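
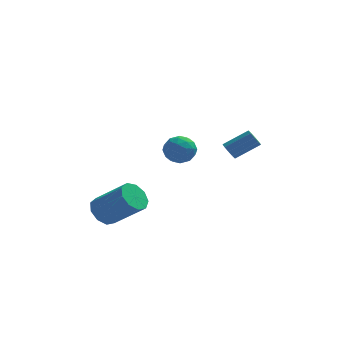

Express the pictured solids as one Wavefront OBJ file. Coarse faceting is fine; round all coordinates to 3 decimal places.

v -2.936 -2.355 -2.683
v -2.332 -1.981 -3.186
v -0.821 -2.61 -1.839
v -1.424 -2.985 -1.337
v -2.53 -1.592 -2.782
v -1.019 -2.221 -1.435
v -2.918 -1.56 -2.331
v -1.406 -2.189 -0.985
v -3.314 -1.9 -2.046
v -1.803 -2.529 -0.699
v -3.533 -2.453 -2.058
v -2.022 -3.083 -0.712
v -3.473 -2.961 -2.363
v -1.961 -3.59 -1.017
v -3.161 -3.185 -2.818
v -1.649 -3.814 -1.472
v -2.744 -3.021 -3.21
v -1.232 -3.65 -1.863
v -2.417 -2.546 -3.355
v -0.905 -3.175 -2.008
v 2.887 -2.63 1.501
v 3.163 -2.956 1.204
v 4.33 -2.675 1.982
v 4.053 -2.35 2.279
v 3.18 -2.663 1.073
v 4.347 -2.382 1.85
v 3.085 -2.358 1.105
v 4.252 -2.077 1.883
v 2.914 -2.157 1.289
v 4.081 -1.876 2.066
v 2.733 -2.137 1.554
v 3.9 -1.856 2.331
v 2.61 -2.305 1.798
v 3.777 -2.024 2.576
v 2.593 -2.598 1.93
v 3.76 -2.317 2.707
v 2.688 -2.903 1.897
v 3.855 -2.622 2.675
v 2.859 -3.104 1.714
v 4.026 -2.823 2.491
v 3.04 -3.124 1.449
v 4.207 -2.843 2.226
v -0.314 0.99 -0.16
v 0.233 1.597 -0.496
v 0.807 0.243 0.316
v 1.354 0.85 -0.02
v 0.845 1.05 0.674
v 0.152 1.512 0.379
v 0.888 0.328 -0.559
v 0.195 0.79 -0.854
v 0.976 1.188 -0.743
v 0.949 1.634 0.019
v 0.091 0.206 -0.199
v 0.064 0.652 0.563
v -0.139 1.359 -0.37
v 1.179 0.481 0.19
v 0.88 0.598 0.598
v 1.201 0.955 0.4
v -0.187 1.309 0.144
v 0.135 1.666 -0.053
v 0.494 1.344 0.635
v 0.905 0.174 -0.127
v 1.227 0.531 -0.324
v -0.161 0.885 -0.58
v 0.16 1.242 -0.778
v 0.546 0.496 -0.815
v 0.619 1.475 -0.712
v 1.278 1.036 -0.432
v 1.004 0.73 -0.749
v 0.597 1.001 -0.923
v 0.604 1.737 -0.265
v 1.263 1.298 0.016
v 0.963 1.416 0.423
v 0.556 1.687 0.25
v 1.04 1.497 -0.409
v -0.223 0.542 -0.196
v 0.436 0.103 0.085
v 0.484 0.153 -0.43
v 0.077 0.424 -0.603
v -0.238 0.804 0.252
v 0.421 0.365 0.532
v 0.443 0.839 0.743
v 0.036 1.11 0.569
v -0 0.343 0.229
f 2 1 5
f 2 5 3
f 3 5 6
f 3 6 4
f 5 1 7
f 5 7 6
f 6 7 8
f 6 8 4
f 7 1 9
f 7 9 8
f 8 9 10
f 8 10 4
f 9 1 11
f 9 11 10
f 10 11 12
f 10 12 4
f 11 1 13
f 11 13 12
f 12 13 14
f 12 14 4
f 13 1 15
f 13 15 14
f 14 15 16
f 14 16 4
f 15 1 17
f 15 17 16
f 16 17 18
f 16 18 4
f 17 1 19
f 17 19 18
f 18 19 20
f 18 20 4
f 19 1 2
f 19 2 20
f 20 2 3
f 20 3 4
f 22 21 25
f 22 25 23
f 23 25 26
f 23 26 24
f 25 21 27
f 25 27 26
f 26 27 28
f 26 28 24
f 27 21 29
f 27 29 28
f 28 29 30
f 28 30 24
f 29 21 31
f 29 31 30
f 30 31 32
f 30 32 24
f 31 21 33
f 31 33 32
f 32 33 34
f 32 34 24
f 33 21 35
f 33 35 34
f 34 35 36
f 34 36 24
f 35 21 37
f 35 37 36
f 36 37 38
f 36 38 24
f 37 21 39
f 37 39 38
f 38 39 40
f 38 40 24
f 39 21 41
f 39 41 40
f 40 41 42
f 40 42 24
f 41 21 22
f 41 22 42
f 42 22 23
f 42 23 24
f 43 80 59
f 80 54 83
f 59 83 48
f 80 83 59
f 43 59 55
f 59 48 60
f 55 60 44
f 59 60 55
f 43 55 64
f 55 44 65
f 64 65 50
f 55 65 64
f 43 64 76
f 64 50 79
f 76 79 53
f 64 79 76
f 43 76 80
f 76 53 84
f 80 84 54
f 76 84 80
f 44 60 71
f 60 48 74
f 71 74 52
f 60 74 71
f 48 83 61
f 83 54 82
f 61 82 47
f 83 82 61
f 54 84 81
f 84 53 77
f 81 77 45
f 84 77 81
f 53 79 78
f 79 50 66
f 78 66 49
f 79 66 78
f 50 65 70
f 65 44 67
f 70 67 51
f 65 67 70
f 46 72 58
f 72 52 73
f 58 73 47
f 72 73 58
f 46 58 56
f 58 47 57
f 56 57 45
f 58 57 56
f 46 56 63
f 56 45 62
f 63 62 49
f 56 62 63
f 46 63 68
f 63 49 69
f 68 69 51
f 63 69 68
f 46 68 72
f 68 51 75
f 72 75 52
f 68 75 72
f 47 73 61
f 73 52 74
f 61 74 48
f 73 74 61
f 45 57 81
f 57 47 82
f 81 82 54
f 57 82 81
f 49 62 78
f 62 45 77
f 78 77 53
f 62 77 78
f 51 69 70
f 69 49 66
f 70 66 50
f 69 66 70
f 52 75 71
f 75 51 67
f 71 67 44
f 75 67 71



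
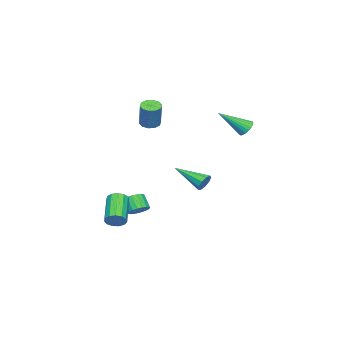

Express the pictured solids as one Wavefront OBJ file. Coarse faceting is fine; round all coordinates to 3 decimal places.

v 2.97 -3.246 -4.223
v 3.355 -3.424 -3.757
v 1.794 -4.112 -2.731
v 1.41 -3.934 -3.197
v 3.256 -3.091 -3.683
v 1.696 -3.779 -2.658
v 3.067 -2.807 -3.781
v 1.506 -3.495 -2.756
v 2.847 -2.663 -4.02
v 1.286 -3.35 -2.994
v 2.666 -2.704 -4.322
v 1.105 -3.391 -3.297
v 2.582 -2.917 -4.593
v 1.021 -3.604 -3.568
v 2.621 -3.234 -4.747
v 1.06 -3.922 -3.721
v 2.771 -3.556 -4.734
v 1.21 -4.243 -3.708
v 2.984 -3.779 -4.559
v 1.424 -4.467 -3.533
v 3.193 -3.833 -4.277
v 1.633 -4.521 -3.251
v 3.331 -3.701 -3.978
v 1.771 -4.388 -2.952
v 0.57 3.4 2.929
v 1.056 3.435 2.613
v 1.43 2.14 4.111
v 1.089 3.61 2.776
v 1.032 3.749 2.965
v 0.896 3.827 3.147
v 0.703 3.832 3.292
v 0.487 3.762 3.374
v 0.286 3.629 3.379
v 0.134 3.457 3.306
v 0.057 3.275 3.168
v 0.069 3.114 2.988
v 0.168 3.003 2.798
v 0.336 2.961 2.631
v 0.545 2.994 2.515
v 0.758 3.098 2.47
v 0.939 3.254 2.505
v 0.461 -3.11 -4.297
v 0.788 -2.723 -3.873
v 0.425 -3.262 -3.1
v 0.099 -3.65 -3.523
v 0.529 -2.587 -3.9
v 0.166 -3.126 -3.127
v 0.256 -2.555 -4.005
v -0.106 -3.094 -3.232
v 0.025 -2.633 -4.168
v -0.338 -3.172 -3.395
v -0.121 -2.805 -4.357
v -0.483 -3.344 -3.583
v -0.15 -3.038 -4.533
v -0.513 -3.577 -3.76
v -0.059 -3.285 -4.663
v -0.422 -3.824 -3.889
v 0.135 -3.498 -4.72
v -0.228 -4.037 -3.947
v 0.394 -3.634 -4.693
v 0.031 -4.173 -3.92
v 0.666 -3.666 -4.588
v 0.304 -4.205 -3.815
v 0.898 -3.588 -4.425
v 0.535 -4.127 -3.652
v 1.043 -3.416 -4.237
v 0.681 -3.955 -3.463
v 1.073 -3.183 -4.06
v 0.71 -3.722 -3.287
v 0.982 -2.936 -3.931
v 0.619 -3.475 -3.157
v 0.732 -2.261 2.593
v 1.26 -2.099 2.359
v 1.816 -1.756 3.852
v 1.288 -1.919 4.087
v 1.042 -1.799 2.371
v 1.599 -1.456 3.864
v 0.707 -1.675 2.468
v 1.263 -1.332 3.961
v 0.38 -1.775 2.613
v 0.937 -1.433 4.106
v 0.188 -2.061 2.75
v 0.745 -1.718 4.243
v 0.204 -2.424 2.828
v 0.76 -2.081 4.321
v 0.421 -2.724 2.816
v 0.978 -2.381 4.309
v 0.757 -2.848 2.719
v 1.313 -2.505 4.212
v 1.083 -2.747 2.574
v 1.64 -2.405 4.067
v 1.275 -2.462 2.437
v 1.832 -2.119 3.93
v 0.358 0.867 -1.568
v 0.733 0.665 -1.99
v 0.242 -1.007 -0.772
v 0.945 0.791 -1.662
v 0.883 0.953 -1.29
v 0.574 1.075 -1.048
v 0.165 1.099 -1.049
v -0.155 1.016 -1.293
v -0.234 0.862 -1.666
v -0.037 0.712 -1.992
v 0.345 0.634 -2.12
f 2 1 5
f 2 5 3
f 3 5 6
f 3 6 4
f 5 1 7
f 5 7 6
f 6 7 8
f 6 8 4
f 7 1 9
f 7 9 8
f 8 9 10
f 8 10 4
f 9 1 11
f 9 11 10
f 10 11 12
f 10 12 4
f 11 1 13
f 11 13 12
f 12 13 14
f 12 14 4
f 13 1 15
f 13 15 14
f 14 15 16
f 14 16 4
f 15 1 17
f 15 17 16
f 16 17 18
f 16 18 4
f 17 1 19
f 17 19 18
f 18 19 20
f 18 20 4
f 19 1 21
f 19 21 20
f 20 21 22
f 20 22 4
f 21 1 23
f 21 23 22
f 22 23 24
f 22 24 4
f 23 1 2
f 23 2 24
f 24 2 3
f 24 3 4
f 26 25 28
f 26 28 27
f 28 25 29
f 28 29 27
f 29 25 30
f 29 30 27
f 30 25 31
f 30 31 27
f 31 25 32
f 31 32 27
f 32 25 33
f 32 33 27
f 33 25 34
f 33 34 27
f 34 25 35
f 34 35 27
f 35 25 36
f 35 36 27
f 36 25 37
f 36 37 27
f 37 25 38
f 37 38 27
f 38 25 39
f 38 39 27
f 39 25 40
f 39 40 27
f 40 25 41
f 40 41 27
f 41 25 26
f 41 26 27
f 43 42 46
f 43 46 44
f 44 46 47
f 44 47 45
f 46 42 48
f 46 48 47
f 47 48 49
f 47 49 45
f 48 42 50
f 48 50 49
f 49 50 51
f 49 51 45
f 50 42 52
f 50 52 51
f 51 52 53
f 51 53 45
f 52 42 54
f 52 54 53
f 53 54 55
f 53 55 45
f 54 42 56
f 54 56 55
f 55 56 57
f 55 57 45
f 56 42 58
f 56 58 57
f 57 58 59
f 57 59 45
f 58 42 60
f 58 60 59
f 59 60 61
f 59 61 45
f 60 42 62
f 60 62 61
f 61 62 63
f 61 63 45
f 62 42 64
f 62 64 63
f 63 64 65
f 63 65 45
f 64 42 66
f 64 66 65
f 65 66 67
f 65 67 45
f 66 42 68
f 66 68 67
f 67 68 69
f 67 69 45
f 68 42 70
f 68 70 69
f 69 70 71
f 69 71 45
f 70 42 43
f 70 43 71
f 71 43 44
f 71 44 45
f 73 72 76
f 73 76 74
f 74 76 77
f 74 77 75
f 76 72 78
f 76 78 77
f 77 78 79
f 77 79 75
f 78 72 80
f 78 80 79
f 79 80 81
f 79 81 75
f 80 72 82
f 80 82 81
f 81 82 83
f 81 83 75
f 82 72 84
f 82 84 83
f 83 84 85
f 83 85 75
f 84 72 86
f 84 86 85
f 85 86 87
f 85 87 75
f 86 72 88
f 86 88 87
f 87 88 89
f 87 89 75
f 88 72 90
f 88 90 89
f 89 90 91
f 89 91 75
f 90 72 92
f 90 92 91
f 91 92 93
f 91 93 75
f 92 72 73
f 92 73 93
f 93 73 74
f 93 74 75
f 95 94 97
f 95 97 96
f 97 94 98
f 97 98 96
f 98 94 99
f 98 99 96
f 99 94 100
f 99 100 96
f 100 94 101
f 100 101 96
f 101 94 102
f 101 102 96
f 102 94 103
f 102 103 96
f 103 94 104
f 103 104 96
f 104 94 95
f 104 95 96



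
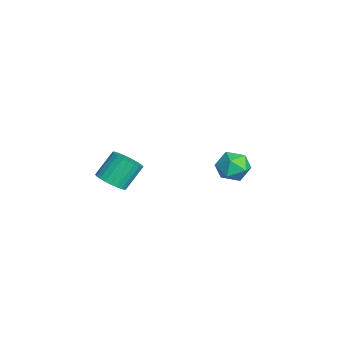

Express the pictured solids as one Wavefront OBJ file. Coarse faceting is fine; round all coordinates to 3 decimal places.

v 2.271 -3.84 2.679
v 2.756 -3.239 2.434
v 2.294 -2.4 3.575
v 1.809 -3 3.821
v 2.49 -3.172 2.277
v 2.028 -2.332 3.418
v 2.19 -3.206 2.181
v 1.729 -2.367 3.322
v 1.903 -3.337 2.161
v 1.442 -2.498 3.303
v 1.672 -3.544 2.22
v 1.211 -2.705 3.362
v 1.532 -3.797 2.349
v 1.071 -2.958 3.491
v 1.505 -4.056 2.528
v 1.043 -3.217 3.67
v 1.594 -4.282 2.73
v 1.132 -3.443 3.872
v 1.786 -4.44 2.925
v 1.324 -3.601 4.066
v 2.052 -4.508 3.082
v 1.59 -3.668 4.223
v 2.351 -4.473 3.178
v 1.89 -3.634 4.319
v 2.638 -4.342 3.197
v 2.177 -3.503 4.339
v 2.869 -4.135 3.138
v 2.408 -3.296 4.28
v 3.009 -3.882 3.009
v 2.548 -3.043 4.151
v 3.037 -3.623 2.83
v 2.575 -2.784 3.972
v 2.948 -3.397 2.628
v 2.486 -2.558 3.77
v -1.842 2.947 1.177
v -1.049 2.867 0.63
v -2.551 1.853 0.31
v -1.758 1.773 -0.237
v -1.745 1.466 0.68
v -1.307 2.142 1.216
v -2.293 2.578 -0.276
v -1.855 3.254 0.26
v -1.328 2.639 -0.268
v -0.989 1.952 0.322
v -2.611 2.768 0.618
v -2.272 2.081 1.208
f 2 1 5
f 2 5 3
f 3 5 6
f 3 6 4
f 5 1 7
f 5 7 6
f 6 7 8
f 6 8 4
f 7 1 9
f 7 9 8
f 8 9 10
f 8 10 4
f 9 1 11
f 9 11 10
f 10 11 12
f 10 12 4
f 11 1 13
f 11 13 12
f 12 13 14
f 12 14 4
f 13 1 15
f 13 15 14
f 14 15 16
f 14 16 4
f 15 1 17
f 15 17 16
f 16 17 18
f 16 18 4
f 17 1 19
f 17 19 18
f 18 19 20
f 18 20 4
f 19 1 21
f 19 21 20
f 20 21 22
f 20 22 4
f 21 1 23
f 21 23 22
f 22 23 24
f 22 24 4
f 23 1 25
f 23 25 24
f 24 25 26
f 24 26 4
f 25 1 27
f 25 27 26
f 26 27 28
f 26 28 4
f 27 1 29
f 27 29 28
f 28 29 30
f 28 30 4
f 29 1 31
f 29 31 30
f 30 31 32
f 30 32 4
f 31 1 33
f 31 33 32
f 32 33 34
f 32 34 4
f 33 1 2
f 33 2 34
f 34 2 3
f 34 3 4
f 35 46 40
f 35 40 36
f 35 36 42
f 35 42 45
f 35 45 46
f 36 40 44
f 40 46 39
f 46 45 37
f 45 42 41
f 42 36 43
f 38 44 39
f 38 39 37
f 38 37 41
f 38 41 43
f 38 43 44
f 39 44 40
f 37 39 46
f 41 37 45
f 43 41 42
f 44 43 36



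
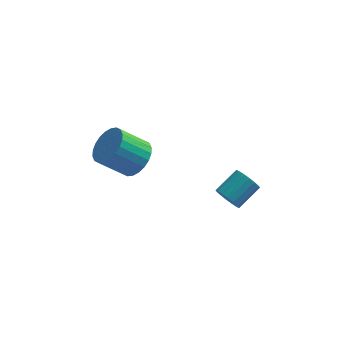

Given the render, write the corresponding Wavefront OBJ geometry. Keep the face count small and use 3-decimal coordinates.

v -3.266 -1.371 -2.35
v -2.805 -0.988 -1.79
v -3.834 -1.126 -0.85
v -4.294 -1.509 -1.41
v -2.96 -0.741 -1.923
v -3.988 -0.879 -0.983
v -3.161 -0.591 -2.121
v -4.19 -0.729 -1.181
v -3.378 -0.559 -2.354
v -4.407 -0.697 -1.414
v -3.578 -0.65 -2.586
v -4.607 -0.789 -1.646
v -3.731 -0.852 -2.782
v -4.759 -0.99 -1.842
v -3.812 -1.132 -2.913
v -4.841 -1.27 -1.973
v -3.811 -1.449 -2.958
v -4.839 -1.587 -2.018
v -3.726 -1.754 -2.91
v -4.755 -1.892 -1.97
v -3.572 -2.001 -2.777
v -4.6 -2.139 -1.837
v -3.37 -2.151 -2.579
v -4.399 -2.289 -1.639
v -3.153 -2.183 -2.346
v -4.182 -2.321 -1.406
v -2.953 -2.091 -2.114
v -3.982 -2.23 -1.174
v -2.801 -1.89 -1.918
v -3.829 -2.028 -0.978
v -2.719 -1.61 -1.787
v -3.748 -1.748 -0.847
v -2.721 -1.293 -1.742
v -3.749 -1.431 -0.802
v 0.032 -2.751 -3.31
v 0.449 -2.945 -3.646
v 1.185 -2.263 -3.127
v 0.768 -2.069 -2.79
v 0.358 -2.747 -3.777
v 1.094 -2.065 -3.258
v 0.203 -2.551 -3.815
v 0.939 -1.868 -3.296
v 0.013 -2.394 -3.753
v 0.75 -1.711 -3.234
v -0.172 -2.307 -3.603
v 0.564 -1.625 -3.084
v -0.317 -2.309 -3.395
v 0.419 -1.627 -2.876
v -0.393 -2.398 -3.17
v 0.343 -1.716 -2.651
v -0.385 -2.557 -2.973
v 0.351 -1.875 -2.454
v -0.294 -2.755 -2.842
v 0.442 -2.073 -2.323
v -0.139 -2.952 -2.804
v 0.597 -2.269 -2.285
v 0.05 -3.109 -2.866
v 0.787 -2.426 -2.347
v 0.236 -3.195 -3.016
v 0.972 -2.513 -2.497
v 0.381 -3.193 -3.224
v 1.117 -2.511 -2.705
v 0.457 -3.104 -3.449
v 1.193 -2.422 -2.93
f 2 1 5
f 2 5 3
f 3 5 6
f 3 6 4
f 5 1 7
f 5 7 6
f 6 7 8
f 6 8 4
f 7 1 9
f 7 9 8
f 8 9 10
f 8 10 4
f 9 1 11
f 9 11 10
f 10 11 12
f 10 12 4
f 11 1 13
f 11 13 12
f 12 13 14
f 12 14 4
f 13 1 15
f 13 15 14
f 14 15 16
f 14 16 4
f 15 1 17
f 15 17 16
f 16 17 18
f 16 18 4
f 17 1 19
f 17 19 18
f 18 19 20
f 18 20 4
f 19 1 21
f 19 21 20
f 20 21 22
f 20 22 4
f 21 1 23
f 21 23 22
f 22 23 24
f 22 24 4
f 23 1 25
f 23 25 24
f 24 25 26
f 24 26 4
f 25 1 27
f 25 27 26
f 26 27 28
f 26 28 4
f 27 1 29
f 27 29 28
f 28 29 30
f 28 30 4
f 29 1 31
f 29 31 30
f 30 31 32
f 30 32 4
f 31 1 33
f 31 33 32
f 32 33 34
f 32 34 4
f 33 1 2
f 33 2 34
f 34 2 3
f 34 3 4
f 36 35 39
f 36 39 37
f 37 39 40
f 37 40 38
f 39 35 41
f 39 41 40
f 40 41 42
f 40 42 38
f 41 35 43
f 41 43 42
f 42 43 44
f 42 44 38
f 43 35 45
f 43 45 44
f 44 45 46
f 44 46 38
f 45 35 47
f 45 47 46
f 46 47 48
f 46 48 38
f 47 35 49
f 47 49 48
f 48 49 50
f 48 50 38
f 49 35 51
f 49 51 50
f 50 51 52
f 50 52 38
f 51 35 53
f 51 53 52
f 52 53 54
f 52 54 38
f 53 35 55
f 53 55 54
f 54 55 56
f 54 56 38
f 55 35 57
f 55 57 56
f 56 57 58
f 56 58 38
f 57 35 59
f 57 59 58
f 58 59 60
f 58 60 38
f 59 35 61
f 59 61 60
f 60 61 62
f 60 62 38
f 61 35 63
f 61 63 62
f 62 63 64
f 62 64 38
f 63 35 36
f 63 36 64
f 64 36 37
f 64 37 38



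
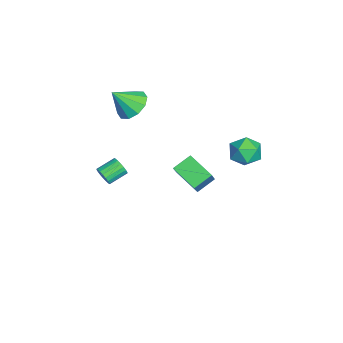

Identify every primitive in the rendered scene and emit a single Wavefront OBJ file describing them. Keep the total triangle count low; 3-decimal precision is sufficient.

v 1.6 -0.214 1.41
v 2.506 -0.373 2.518
v 1.057 0.654 1.978
v 1.963 0.494 3.086
v 2.617 0.866 0.734
v 3.523 0.706 1.842
v 2.074 1.733 1.302
v 2.98 1.574 2.41
v -0.236 4.074 2.251
v 0.503 4.108 1.595
v -0.043 2.492 2.385
v 0.696 2.526 1.729
v 0.812 2.925 2.626
v 0.693 3.903 2.543
v -0.233 2.697 1.437
v -0.352 3.675 1.354
v 0.504 3.258 1.092
v 1.15 3.399 1.826
v -0.69 3.201 2.154
v -0.044 3.342 2.888
v -3.513 -2.65 2.601
v -2.906 -3.232 1.972
v -3.227 -3.71 3.859
v -2.529 -2.789 2.261
v -2.528 -2.293 2.679
v -2.903 -1.933 3.067
v -3.511 -1.847 3.278
v -4.119 -2.067 3.23
v -4.496 -2.51 2.942
v -4.497 -3.006 2.523
v -4.122 -3.366 2.135
v -3.514 -3.452 1.924
v -3.218 -4.282 -3.214
v -2.852 -4.269 -2.726
v -3.456 -3.324 -2.299
v -3.822 -3.338 -2.786
v -2.724 -4.107 -2.902
v -3.328 -3.162 -2.475
v -2.693 -3.98 -3.14
v -3.298 -3.035 -2.713
v -2.767 -3.913 -3.392
v -3.371 -2.968 -2.965
v -2.929 -3.919 -3.61
v -3.534 -2.974 -3.182
v -3.149 -3.997 -3.748
v -3.754 -3.052 -3.321
v -3.383 -4.131 -3.781
v -3.987 -3.187 -3.354
v -3.584 -4.296 -3.701
v -4.188 -3.351 -3.274
v -3.712 -4.458 -3.525
v -4.316 -3.513 -3.098
v -3.742 -4.585 -3.287
v -4.347 -3.64 -2.86
v -3.669 -4.652 -3.035
v -4.273 -3.707 -2.608
v -3.506 -4.646 -2.818
v -4.111 -3.701 -2.39
v -3.286 -4.568 -2.679
v -3.891 -3.623 -2.252
v -3.053 -4.433 -2.646
v -3.657 -3.489 -2.219
f 2 4 1
f 5 2 1
f 1 4 3
f 3 5 1
f 2 8 4
f 6 2 5
f 6 8 2
f 4 8 3
f 7 5 3
f 3 8 7
f 7 6 5
f 8 6 7
f 9 20 14
f 9 14 10
f 9 10 16
f 9 16 19
f 9 19 20
f 10 14 18
f 14 20 13
f 20 19 11
f 19 16 15
f 16 10 17
f 12 18 13
f 12 13 11
f 12 11 15
f 12 15 17
f 12 17 18
f 13 18 14
f 11 13 20
f 15 11 19
f 17 15 16
f 18 17 10
f 22 21 24
f 22 24 23
f 24 21 25
f 24 25 23
f 25 21 26
f 25 26 23
f 26 21 27
f 26 27 23
f 27 21 28
f 27 28 23
f 28 21 29
f 28 29 23
f 29 21 30
f 29 30 23
f 30 21 31
f 30 31 23
f 31 21 32
f 31 32 23
f 32 21 22
f 32 22 23
f 34 33 37
f 34 37 35
f 35 37 38
f 35 38 36
f 37 33 39
f 37 39 38
f 38 39 40
f 38 40 36
f 39 33 41
f 39 41 40
f 40 41 42
f 40 42 36
f 41 33 43
f 41 43 42
f 42 43 44
f 42 44 36
f 43 33 45
f 43 45 44
f 44 45 46
f 44 46 36
f 45 33 47
f 45 47 46
f 46 47 48
f 46 48 36
f 47 33 49
f 47 49 48
f 48 49 50
f 48 50 36
f 49 33 51
f 49 51 50
f 50 51 52
f 50 52 36
f 51 33 53
f 51 53 52
f 52 53 54
f 52 54 36
f 53 33 55
f 53 55 54
f 54 55 56
f 54 56 36
f 55 33 57
f 55 57 56
f 56 57 58
f 56 58 36
f 57 33 59
f 57 59 58
f 58 59 60
f 58 60 36
f 59 33 61
f 59 61 60
f 60 61 62
f 60 62 36
f 61 33 34
f 61 34 62
f 62 34 35
f 62 35 36



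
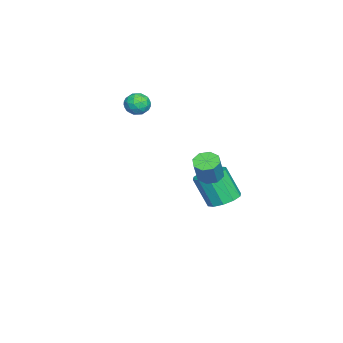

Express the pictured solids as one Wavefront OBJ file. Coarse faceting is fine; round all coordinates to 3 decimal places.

v -2.966 1.748 -2.649
v -2.141 1.882 -2.495
v -2.309 1.126 -0.937
v -3.134 0.992 -1.091
v -2.408 2.299 -2.322
v -2.576 1.544 -0.763
v -2.889 2.506 -2.273
v -3.057 1.75 -0.715
v -3.399 2.423 -2.368
v -3.567 1.668 -0.81
v -3.743 2.083 -2.571
v -3.911 1.327 -1.012
v -3.791 1.614 -2.803
v -3.959 0.858 -1.245
v -3.524 1.196 -2.977
v -3.692 0.441 -1.418
v -3.043 0.99 -3.025
v -3.211 0.234 -1.467
v -2.533 1.072 -2.93
v -2.701 0.317 -1.372
v -2.189 1.413 -2.728
v -2.357 0.657 -1.169
v 2.193 2.242 1.819
v 2.541 1.784 1.616
v 3.136 1.74 2.738
v 2.787 2.198 2.941
v 2.73 2.203 1.533
v 3.324 2.159 2.654
v 2.604 2.645 1.617
v 3.198 2.601 2.739
v 2.237 2.851 1.82
v 2.832 2.806 2.941
v 1.844 2.7 2.022
v 2.439 2.656 3.144
v 1.656 2.281 2.106
v 2.25 2.237 3.227
v 1.782 1.839 2.021
v 2.376 1.795 3.143
v 2.148 1.634 1.819
v 2.743 1.589 2.94
v -2.196 -1.995 3.535
v -1.838 -1.441 3.598
v -1.402 -2.559 3.982
v -1.044 -2.005 4.045
v -1.589 -2.091 4.413
v -2.079 -1.742 4.136
v -1.161 -2.258 3.444
v -1.651 -1.909 3.167
v -1.198 -1.603 3.542
v -1.463 -1.5 4.14
v -1.777 -2.5 3.44
v -2.042 -2.397 4.038
v -2.087 -1.669 3.527
v -1.153 -2.331 4.053
v -1.473 -2.382 4.269
v -1.263 -2.056 4.306
v -2.228 -1.846 3.843
v -2.018 -1.52 3.88
v -1.871 -1.902 4.359
v -1.222 -2.48 3.7
v -1.012 -2.154 3.737
v -1.977 -1.944 3.274
v -1.767 -1.618 3.311
v -1.369 -2.098 3.221
v -1.5 -1.438 3.531
v -1.034 -1.77 3.794
v -1.102 -1.918 3.441
v -1.391 -1.713 3.278
v -1.656 -1.378 3.883
v -1.189 -1.709 4.146
v -1.509 -1.76 4.362
v -1.797 -1.555 4.199
v -1.28 -1.473 3.85
v -2.051 -2.291 3.434
v -1.584 -2.622 3.697
v -1.443 -2.445 3.381
v -1.731 -2.24 3.218
v -2.206 -2.23 3.786
v -1.74 -2.562 4.049
v -1.849 -2.287 4.302
v -2.138 -2.082 4.139
v -1.96 -2.527 3.73
f 2 1 5
f 2 5 3
f 3 5 6
f 3 6 4
f 5 1 7
f 5 7 6
f 6 7 8
f 6 8 4
f 7 1 9
f 7 9 8
f 8 9 10
f 8 10 4
f 9 1 11
f 9 11 10
f 10 11 12
f 10 12 4
f 11 1 13
f 11 13 12
f 12 13 14
f 12 14 4
f 13 1 15
f 13 15 14
f 14 15 16
f 14 16 4
f 15 1 17
f 15 17 16
f 16 17 18
f 16 18 4
f 17 1 19
f 17 19 18
f 18 19 20
f 18 20 4
f 19 1 21
f 19 21 20
f 20 21 22
f 20 22 4
f 21 1 2
f 21 2 22
f 22 2 3
f 22 3 4
f 24 23 27
f 24 27 25
f 25 27 28
f 25 28 26
f 27 23 29
f 27 29 28
f 28 29 30
f 28 30 26
f 29 23 31
f 29 31 30
f 30 31 32
f 30 32 26
f 31 23 33
f 31 33 32
f 32 33 34
f 32 34 26
f 33 23 35
f 33 35 34
f 34 35 36
f 34 36 26
f 35 23 37
f 35 37 36
f 36 37 38
f 36 38 26
f 37 23 39
f 37 39 38
f 38 39 40
f 38 40 26
f 39 23 24
f 39 24 40
f 40 24 25
f 40 25 26
f 41 78 57
f 78 52 81
f 57 81 46
f 78 81 57
f 41 57 53
f 57 46 58
f 53 58 42
f 57 58 53
f 41 53 62
f 53 42 63
f 62 63 48
f 53 63 62
f 41 62 74
f 62 48 77
f 74 77 51
f 62 77 74
f 41 74 78
f 74 51 82
f 78 82 52
f 74 82 78
f 42 58 69
f 58 46 72
f 69 72 50
f 58 72 69
f 46 81 59
f 81 52 80
f 59 80 45
f 81 80 59
f 52 82 79
f 82 51 75
f 79 75 43
f 82 75 79
f 51 77 76
f 77 48 64
f 76 64 47
f 77 64 76
f 48 63 68
f 63 42 65
f 68 65 49
f 63 65 68
f 44 70 56
f 70 50 71
f 56 71 45
f 70 71 56
f 44 56 54
f 56 45 55
f 54 55 43
f 56 55 54
f 44 54 61
f 54 43 60
f 61 60 47
f 54 60 61
f 44 61 66
f 61 47 67
f 66 67 49
f 61 67 66
f 44 66 70
f 66 49 73
f 70 73 50
f 66 73 70
f 45 71 59
f 71 50 72
f 59 72 46
f 71 72 59
f 43 55 79
f 55 45 80
f 79 80 52
f 55 80 79
f 47 60 76
f 60 43 75
f 76 75 51
f 60 75 76
f 49 67 68
f 67 47 64
f 68 64 48
f 67 64 68
f 50 73 69
f 73 49 65
f 69 65 42
f 73 65 69



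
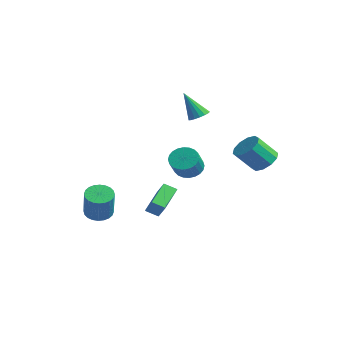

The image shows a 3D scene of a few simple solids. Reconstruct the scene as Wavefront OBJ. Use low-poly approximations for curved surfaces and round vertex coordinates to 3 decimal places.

v -4.372 -2.043 -4.564
v -3.63 -2.118 -4.993
v -2.646 -2.611 -3.205
v -3.388 -2.537 -2.776
v -3.624 -1.794 -4.907
v -2.64 -2.287 -3.119
v -3.732 -1.507 -4.769
v -2.747 -2 -2.981
v -3.937 -1.303 -4.6
v -2.952 -1.796 -2.811
v -4.208 -1.211 -4.425
v -3.224 -1.704 -2.637
v -4.504 -1.246 -4.271
v -3.52 -1.739 -2.483
v -4.781 -1.402 -4.162
v -3.796 -1.895 -2.374
v -4.995 -1.656 -4.115
v -4.01 -2.149 -2.326
v -5.114 -1.969 -4.135
v -4.13 -2.462 -2.347
v -5.12 -2.293 -4.221
v -4.136 -2.786 -2.433
v -5.013 -2.58 -4.359
v -4.028 -3.073 -2.571
v -4.808 -2.784 -4.529
v -3.823 -3.277 -2.74
v -4.536 -2.876 -4.703
v -3.552 -3.369 -2.915
v -4.24 -2.841 -4.857
v -3.256 -3.334 -3.069
v -3.964 -2.685 -4.966
v -2.979 -3.178 -3.178
v -3.75 -2.431 -5.014
v -2.765 -2.924 -3.225
v -2.365 3.452 2.511
v -1.771 3.143 2.631
v -3.035 2.828 4.209
v -1.731 3.44 2.756
v -1.835 3.74 2.826
v -2.061 3.975 2.823
v -2.357 4.089 2.748
v -2.654 4.058 2.619
v -2.885 3.888 2.465
v -2.997 3.618 2.322
v -2.964 3.31 2.222
v -2.794 3.035 2.188
v -2.525 2.855 2.228
v -2.22 2.812 2.333
v -1.948 2.916 2.478
v -1.421 2.174 -0.961
v -0.886 1.85 -1.595
v -0.164 1.042 -0.572
v -0.699 1.366 0.061
v -0.711 2.132 -1.496
v 0.012 1.325 -0.473
v -0.643 2.421 -1.315
v 0.079 1.613 -0.293
v -0.694 2.673 -1.081
v 0.028 1.865 -0.058
v -0.855 2.848 -0.829
v -0.133 2.04 0.194
v -1.103 2.921 -0.596
v -0.381 2.113 0.426
v -1.399 2.88 -0.42
v -0.677 2.072 0.603
v -1.698 2.731 -0.325
v -0.976 1.923 0.697
v -1.956 2.498 -0.328
v -1.234 1.69 0.695
v -2.132 2.215 -0.427
v -1.409 1.408 0.596
v -2.199 1.927 -0.607
v -1.477 1.119 0.415
v -2.148 1.675 -0.842
v -1.426 0.867 0.181
v -1.987 1.5 -1.094
v -1.265 0.692 -0.071
v -1.739 1.427 -1.326
v -1.017 0.619 -0.304
v -1.443 1.468 -1.503
v -0.721 0.66 -0.48
v -1.144 1.617 -1.597
v -0.422 0.809 -0.575
v 0.353 -1.361 -2.439
v -0.511 -0.052 -1.557
v -0.491 -1.29 -3.372
v -1.355 0.02 -2.49
v 0.835 -0.78 -2.83
v -0.029 0.53 -1.948
v -0.009 -0.708 -3.763
v -0.873 0.601 -2.881
v 3.304 4.098 0.55
v 4.104 4.324 0.945
v 3.796 3.247 2.184
v 2.996 3.022 1.79
v 3.703 4.672 1.148
v 3.396 3.596 2.387
v 3.15 4.802 1.123
v 2.843 3.725 2.362
v 2.655 4.662 0.879
v 2.348 3.586 2.119
v 2.409 4.307 0.51
v 2.101 3.231 1.749
v 2.504 3.873 0.156
v 2.196 2.796 1.395
v 2.904 3.524 -0.047
v 2.597 2.448 1.192
v 3.457 3.395 -0.022
v 3.15 2.318 1.217
v 3.952 3.534 0.221
v 3.645 2.458 1.461
v 4.199 3.889 0.591
v 3.891 2.813 1.83
f 2 1 5
f 2 5 3
f 3 5 6
f 3 6 4
f 5 1 7
f 5 7 6
f 6 7 8
f 6 8 4
f 7 1 9
f 7 9 8
f 8 9 10
f 8 10 4
f 9 1 11
f 9 11 10
f 10 11 12
f 10 12 4
f 11 1 13
f 11 13 12
f 12 13 14
f 12 14 4
f 13 1 15
f 13 15 14
f 14 15 16
f 14 16 4
f 15 1 17
f 15 17 16
f 16 17 18
f 16 18 4
f 17 1 19
f 17 19 18
f 18 19 20
f 18 20 4
f 19 1 21
f 19 21 20
f 20 21 22
f 20 22 4
f 21 1 23
f 21 23 22
f 22 23 24
f 22 24 4
f 23 1 25
f 23 25 24
f 24 25 26
f 24 26 4
f 25 1 27
f 25 27 26
f 26 27 28
f 26 28 4
f 27 1 29
f 27 29 28
f 28 29 30
f 28 30 4
f 29 1 31
f 29 31 30
f 30 31 32
f 30 32 4
f 31 1 33
f 31 33 32
f 32 33 34
f 32 34 4
f 33 1 2
f 33 2 34
f 34 2 3
f 34 3 4
f 36 35 38
f 36 38 37
f 38 35 39
f 38 39 37
f 39 35 40
f 39 40 37
f 40 35 41
f 40 41 37
f 41 35 42
f 41 42 37
f 42 35 43
f 42 43 37
f 43 35 44
f 43 44 37
f 44 35 45
f 44 45 37
f 45 35 46
f 45 46 37
f 46 35 47
f 46 47 37
f 47 35 48
f 47 48 37
f 48 35 49
f 48 49 37
f 49 35 36
f 49 36 37
f 51 50 54
f 51 54 52
f 52 54 55
f 52 55 53
f 54 50 56
f 54 56 55
f 55 56 57
f 55 57 53
f 56 50 58
f 56 58 57
f 57 58 59
f 57 59 53
f 58 50 60
f 58 60 59
f 59 60 61
f 59 61 53
f 60 50 62
f 60 62 61
f 61 62 63
f 61 63 53
f 62 50 64
f 62 64 63
f 63 64 65
f 63 65 53
f 64 50 66
f 64 66 65
f 65 66 67
f 65 67 53
f 66 50 68
f 66 68 67
f 67 68 69
f 67 69 53
f 68 50 70
f 68 70 69
f 69 70 71
f 69 71 53
f 70 50 72
f 70 72 71
f 71 72 73
f 71 73 53
f 72 50 74
f 72 74 73
f 73 74 75
f 73 75 53
f 74 50 76
f 74 76 75
f 75 76 77
f 75 77 53
f 76 50 78
f 76 78 77
f 77 78 79
f 77 79 53
f 78 50 80
f 78 80 79
f 79 80 81
f 79 81 53
f 80 50 82
f 80 82 81
f 81 82 83
f 81 83 53
f 82 50 51
f 82 51 83
f 83 51 52
f 83 52 53
f 85 87 84
f 88 85 84
f 84 87 86
f 86 88 84
f 85 91 87
f 89 85 88
f 89 91 85
f 87 91 86
f 90 88 86
f 86 91 90
f 90 89 88
f 91 89 90
f 93 92 96
f 93 96 94
f 94 96 97
f 94 97 95
f 96 92 98
f 96 98 97
f 97 98 99
f 97 99 95
f 98 92 100
f 98 100 99
f 99 100 101
f 99 101 95
f 100 92 102
f 100 102 101
f 101 102 103
f 101 103 95
f 102 92 104
f 102 104 103
f 103 104 105
f 103 105 95
f 104 92 106
f 104 106 105
f 105 106 107
f 105 107 95
f 106 92 108
f 106 108 107
f 107 108 109
f 107 109 95
f 108 92 110
f 108 110 109
f 109 110 111
f 109 111 95
f 110 92 112
f 110 112 111
f 111 112 113
f 111 113 95
f 112 92 93
f 112 93 113
f 113 93 94
f 113 94 95



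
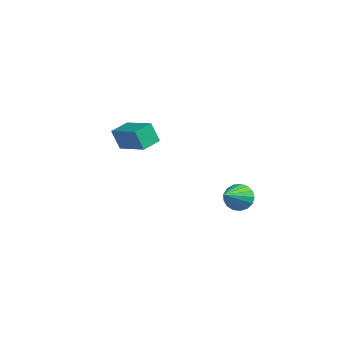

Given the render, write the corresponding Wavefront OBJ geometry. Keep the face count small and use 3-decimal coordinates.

v 3.515 -1.364 0.029
v 3.809 -1.686 -0.397
v 3.745 -2.796 1.271
v 4.021 -1.537 -0.264
v 4.118 -1.347 -0.064
v 4.076 -1.162 0.158
v 3.906 -1.023 0.35
v 3.646 -0.962 0.468
v 3.356 -0.993 0.486
v 3.103 -1.109 0.4
v 2.944 -1.283 0.228
v 2.916 -1.476 0.01
v 3.025 -1.643 -0.203
v 3.246 -1.746 -0.363
v 3.529 -1.762 -0.433
v -1.781 -1.656 0.665
v -2.205 -1.63 1.481
v -1.637 -0.819 0.713
v -2.061 -0.794 1.529
v -0.439 -1.926 1.371
v -0.863 -1.901 2.187
v -0.295 -1.09 1.419
v -0.719 -1.064 2.235
f 2 1 4
f 2 4 3
f 4 1 5
f 4 5 3
f 5 1 6
f 5 6 3
f 6 1 7
f 6 7 3
f 7 1 8
f 7 8 3
f 8 1 9
f 8 9 3
f 9 1 10
f 9 10 3
f 10 1 11
f 10 11 3
f 11 1 12
f 11 12 3
f 12 1 13
f 12 13 3
f 13 1 14
f 13 14 3
f 14 1 15
f 14 15 3
f 15 1 2
f 15 2 3
f 17 19 16
f 20 17 16
f 16 19 18
f 18 20 16
f 17 23 19
f 21 17 20
f 21 23 17
f 19 23 18
f 22 20 18
f 18 23 22
f 22 21 20
f 23 21 22



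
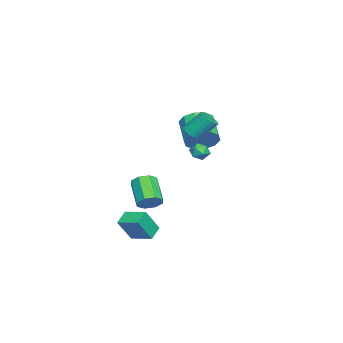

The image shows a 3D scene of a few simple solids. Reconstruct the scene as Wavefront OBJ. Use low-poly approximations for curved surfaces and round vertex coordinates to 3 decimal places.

v 1.932 -2.528 -1.902
v 2.47 -2.672 -1.4
v 1.286 -3.317 -0.316
v 0.748 -3.172 -0.818
v 2.244 -2.148 -1.336
v 1.061 -2.793 -0.251
v 1.835 -1.847 -1.603
v 0.652 -2.491 -0.518
v 1.483 -1.944 -2.045
v 0.299 -2.589 -0.961
v 1.394 -2.383 -2.404
v 0.21 -3.028 -1.32
v 1.619 -2.907 -2.469
v 0.436 -3.552 -1.384
v 2.028 -3.209 -2.202
v 0.845 -3.853 -1.117
v 2.381 -3.111 -1.759
v 1.197 -3.756 -0.675
v 2.5 -2.992 -3.512
v 3.133 -3.55 -2.164
v 2.947 -1.764 -3.214
v 3.579 -2.322 -1.866
v 3.321 -3.178 -3.974
v 3.953 -3.736 -2.626
v 3.767 -1.95 -3.676
v 4.4 -2.508 -2.328
v -1.479 -0.516 0.163
v -1.201 -0.986 0.478
v -2.179 -0.434 0.902
v -1.901 -0.904 1.217
v -1.61 -0.347 1.161
v -1.178 -0.397 0.704
v -2.202 -1.023 0.676
v -1.77 -1.073 0.219
v -1.648 -1.299 0.796
v -1.282 -0.881 1.095
v -2.098 -0.539 0.285
v -1.732 -0.121 0.584
v -2.515 -0.778 1.209
v -1.877 -1.349 1.744
v -3.227 -1.973 2.687
v -3.865 -1.402 2.151
v -1.931 -0.798 2.032
v -3.28 -1.421 2.975
v -2.208 -0.239 2.005
v -3.557 -0.863 2.948
v -2.602 0.114 1.674
v -3.951 -0.51 2.617
v -2.963 0.126 1.165
v -4.313 -0.498 2.108
v -3.153 -0.207 0.673
v -4.503 -0.831 1.616
v -3.1 -0.759 0.385
v -4.449 -1.382 1.328
v -2.823 -1.317 0.412
v -4.172 -1.941 1.355
v -2.429 -1.67 0.743
v -3.778 -2.294 1.686
v -2.067 -1.682 1.252
v -3.417 -2.306 2.195
v 0.017 -0.778 2.631
v 0.569 -0.894 2.862
v 0.315 0.041 3.941
v -0.237 0.158 3.709
v 0.618 -0.713 2.716
v 0.363 0.223 3.795
v 0.575 -0.541 2.557
v 0.32 0.394 3.635
v 0.447 -0.405 2.409
v 0.192 0.53 3.488
v 0.253 -0.326 2.295
v -0.001 0.609 3.374
v 0.024 -0.316 2.232
v -0.231 0.619 3.311
v -0.206 -0.376 2.23
v -0.461 0.559 3.308
v -0.403 -0.497 2.289
v -0.657 0.438 3.367
v -0.535 -0.661 2.399
v -0.789 0.274 3.478
v -0.583 -0.843 2.545
v -0.838 0.093 3.624
v -0.54 -1.014 2.705
v -0.795 -0.079 3.783
v -0.412 -1.15 2.852
v -0.667 -0.215 3.931
v -0.219 -1.229 2.966
v -0.473 -0.294 4.045
v 0.011 -1.239 3.029
v -0.244 -0.304 4.108
v 0.241 -1.179 3.032
v -0.014 -0.244 4.11
v 0.437 -1.058 2.973
v 0.183 -0.123 4.051
f 2 1 5
f 2 5 3
f 3 5 6
f 3 6 4
f 5 1 7
f 5 7 6
f 6 7 8
f 6 8 4
f 7 1 9
f 7 9 8
f 8 9 10
f 8 10 4
f 9 1 11
f 9 11 10
f 10 11 12
f 10 12 4
f 11 1 13
f 11 13 12
f 12 13 14
f 12 14 4
f 13 1 15
f 13 15 14
f 14 15 16
f 14 16 4
f 15 1 17
f 15 17 16
f 16 17 18
f 16 18 4
f 17 1 2
f 17 2 18
f 18 2 3
f 18 3 4
f 20 22 19
f 23 20 19
f 19 22 21
f 21 23 19
f 20 26 22
f 24 20 23
f 24 26 20
f 22 26 21
f 25 23 21
f 21 26 25
f 25 24 23
f 26 24 25
f 27 38 32
f 27 32 28
f 27 28 34
f 27 34 37
f 27 37 38
f 28 32 36
f 32 38 31
f 38 37 29
f 37 34 33
f 34 28 35
f 30 36 31
f 30 31 29
f 30 29 33
f 30 33 35
f 30 35 36
f 31 36 32
f 29 31 38
f 33 29 37
f 35 33 34
f 36 35 28
f 40 39 43
f 40 43 41
f 41 43 44
f 41 44 42
f 43 39 45
f 43 45 44
f 44 45 46
f 44 46 42
f 45 39 47
f 45 47 46
f 46 47 48
f 46 48 42
f 47 39 49
f 47 49 48
f 48 49 50
f 48 50 42
f 49 39 51
f 49 51 50
f 50 51 52
f 50 52 42
f 51 39 53
f 51 53 52
f 52 53 54
f 52 54 42
f 53 39 55
f 53 55 54
f 54 55 56
f 54 56 42
f 55 39 57
f 55 57 56
f 56 57 58
f 56 58 42
f 57 39 59
f 57 59 58
f 58 59 60
f 58 60 42
f 59 39 40
f 59 40 60
f 60 40 41
f 60 41 42
f 62 61 65
f 62 65 63
f 63 65 66
f 63 66 64
f 65 61 67
f 65 67 66
f 66 67 68
f 66 68 64
f 67 61 69
f 67 69 68
f 68 69 70
f 68 70 64
f 69 61 71
f 69 71 70
f 70 71 72
f 70 72 64
f 71 61 73
f 71 73 72
f 72 73 74
f 72 74 64
f 73 61 75
f 73 75 74
f 74 75 76
f 74 76 64
f 75 61 77
f 75 77 76
f 76 77 78
f 76 78 64
f 77 61 79
f 77 79 78
f 78 79 80
f 78 80 64
f 79 61 81
f 79 81 80
f 80 81 82
f 80 82 64
f 81 61 83
f 81 83 82
f 82 83 84
f 82 84 64
f 83 61 85
f 83 85 84
f 84 85 86
f 84 86 64
f 85 61 87
f 85 87 86
f 86 87 88
f 86 88 64
f 87 61 89
f 87 89 88
f 88 89 90
f 88 90 64
f 89 61 91
f 89 91 90
f 90 91 92
f 90 92 64
f 91 61 93
f 91 93 92
f 92 93 94
f 92 94 64
f 93 61 62
f 93 62 94
f 94 62 63
f 94 63 64



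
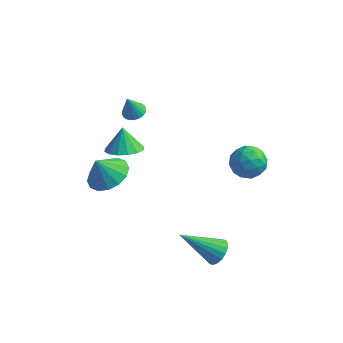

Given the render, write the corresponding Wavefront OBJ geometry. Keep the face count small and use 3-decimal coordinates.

v 2.884 4.458 -1.162
v 3.552 3.904 -0.812
v 1.848 3.736 -0.328
v 2.516 3.182 0.022
v 2.492 4.088 0.253
v 3.133 4.535 -0.263
v 2.267 3.105 -0.877
v 2.908 3.552 -1.393
v 3.171 3.068 -0.636
v 3.31 3.675 0.062
v 2.09 3.965 -1.202
v 2.229 4.572 -0.504
v 3.309 4.245 -1.06
v 2.091 3.395 -0.08
v 2.077 3.928 0.056
v 2.469 3.602 0.262
v 3.063 4.615 -0.737
v 3.455 4.289 -0.532
v 2.832 4.398 0.094
v 1.945 3.351 -0.608
v 2.337 3.025 -0.403
v 2.931 4.038 -1.402
v 3.323 3.712 -1.196
v 2.568 3.242 -1.234
v 3.478 3.427 -0.751
v 2.868 3.003 -0.261
v 2.723 2.958 -0.789
v 3.099 3.22 -1.093
v 3.559 3.784 -0.341
v 2.95 3.36 0.149
v 2.936 3.892 0.285
v 3.313 4.155 -0.018
v 3.335 3.293 -0.237
v 2.45 4.28 -1.289
v 1.841 3.856 -0.799
v 2.087 3.485 -1.122
v 2.464 3.748 -1.425
v 2.532 4.637 -0.879
v 1.922 4.213 -0.389
v 2.301 4.42 -0.047
v 2.677 4.682 -0.351
v 2.065 4.347 -0.903
v 3.594 -2.083 -1.011
v 4.04 -2.09 -0.485
v 2.046 -2.717 0.291
v 3.929 -1.804 -0.476
v 3.752 -1.573 -0.574
v 3.544 -1.443 -0.758
v 3.346 -1.439 -0.993
v 3.196 -1.563 -1.231
v 3.126 -1.79 -1.425
v 3.148 -2.075 -1.537
v 3.259 -2.361 -1.546
v 3.436 -2.593 -1.448
v 3.644 -2.723 -1.264
v 3.842 -2.726 -1.029
v 3.992 -2.602 -0.791
v 4.062 -2.375 -0.597
v -2.189 -0.771 0.986
v -1.345 -0.366 1.44
v -2.651 -1.029 2.074
v -1.689 0.046 1.392
v -2.166 0.239 1.236
v -2.65 0.161 1.012
v -3.01 -0.166 0.782
v -3.15 -0.655 0.606
v -3.033 -1.175 0.532
v -2.689 -1.587 0.579
v -2.212 -1.78 0.736
v -1.728 -1.703 0.96
v -1.368 -1.375 1.19
v -1.228 -0.886 1.366
v -2.514 2.801 2.185
v -2.066 2.448 2.187
v -2.726 2.539 3.295
v -1.971 2.639 2.251
v -1.959 2.854 2.304
v -2.031 3.062 2.339
v -2.177 3.23 2.351
v -2.373 3.332 2.337
v -2.592 3.354 2.301
v -2.798 3.291 2.246
v -2.961 3.154 2.183
v -3.056 2.963 2.12
v -3.069 2.748 2.066
v -2.997 2.54 2.031
v -2.851 2.372 2.019
v -2.654 2.27 2.033
v -2.436 2.248 2.069
v -2.229 2.311 2.124
v -2.506 1.654 0.381
v -2.02 0.99 0.793
v -2.794 2.126 1.479
v -1.71 1.344 0.722
v -1.613 1.781 0.56
v -1.755 2.184 0.349
v -2.098 2.445 0.147
v -2.551 2.494 0.008
v -2.992 2.317 -0.032
v -3.302 1.963 0.039
v -3.399 1.526 0.201
v -3.257 1.124 0.412
v -2.914 0.863 0.614
v -2.461 0.814 0.754
f 1 38 17
f 38 12 41
f 17 41 6
f 38 41 17
f 1 17 13
f 17 6 18
f 13 18 2
f 17 18 13
f 1 13 22
f 13 2 23
f 22 23 8
f 13 23 22
f 1 22 34
f 22 8 37
f 34 37 11
f 22 37 34
f 1 34 38
f 34 11 42
f 38 42 12
f 34 42 38
f 2 18 29
f 18 6 32
f 29 32 10
f 18 32 29
f 6 41 19
f 41 12 40
f 19 40 5
f 41 40 19
f 12 42 39
f 42 11 35
f 39 35 3
f 42 35 39
f 11 37 36
f 37 8 24
f 36 24 7
f 37 24 36
f 8 23 28
f 23 2 25
f 28 25 9
f 23 25 28
f 4 30 16
f 30 10 31
f 16 31 5
f 30 31 16
f 4 16 14
f 16 5 15
f 14 15 3
f 16 15 14
f 4 14 21
f 14 3 20
f 21 20 7
f 14 20 21
f 4 21 26
f 21 7 27
f 26 27 9
f 21 27 26
f 4 26 30
f 26 9 33
f 30 33 10
f 26 33 30
f 5 31 19
f 31 10 32
f 19 32 6
f 31 32 19
f 3 15 39
f 15 5 40
f 39 40 12
f 15 40 39
f 7 20 36
f 20 3 35
f 36 35 11
f 20 35 36
f 9 27 28
f 27 7 24
f 28 24 8
f 27 24 28
f 10 33 29
f 33 9 25
f 29 25 2
f 33 25 29
f 44 43 46
f 44 46 45
f 46 43 47
f 46 47 45
f 47 43 48
f 47 48 45
f 48 43 49
f 48 49 45
f 49 43 50
f 49 50 45
f 50 43 51
f 50 51 45
f 51 43 52
f 51 52 45
f 52 43 53
f 52 53 45
f 53 43 54
f 53 54 45
f 54 43 55
f 54 55 45
f 55 43 56
f 55 56 45
f 56 43 57
f 56 57 45
f 57 43 58
f 57 58 45
f 58 43 44
f 58 44 45
f 60 59 62
f 60 62 61
f 62 59 63
f 62 63 61
f 63 59 64
f 63 64 61
f 64 59 65
f 64 65 61
f 65 59 66
f 65 66 61
f 66 59 67
f 66 67 61
f 67 59 68
f 67 68 61
f 68 59 69
f 68 69 61
f 69 59 70
f 69 70 61
f 70 59 71
f 70 71 61
f 71 59 72
f 71 72 61
f 72 59 60
f 72 60 61
f 74 73 76
f 74 76 75
f 76 73 77
f 76 77 75
f 77 73 78
f 77 78 75
f 78 73 79
f 78 79 75
f 79 73 80
f 79 80 75
f 80 73 81
f 80 81 75
f 81 73 82
f 81 82 75
f 82 73 83
f 82 83 75
f 83 73 84
f 83 84 75
f 84 73 85
f 84 85 75
f 85 73 86
f 85 86 75
f 86 73 87
f 86 87 75
f 87 73 88
f 87 88 75
f 88 73 89
f 88 89 75
f 89 73 90
f 89 90 75
f 90 73 74
f 90 74 75
f 92 91 94
f 92 94 93
f 94 91 95
f 94 95 93
f 95 91 96
f 95 96 93
f 96 91 97
f 96 97 93
f 97 91 98
f 97 98 93
f 98 91 99
f 98 99 93
f 99 91 100
f 99 100 93
f 100 91 101
f 100 101 93
f 101 91 102
f 101 102 93
f 102 91 103
f 102 103 93
f 103 91 104
f 103 104 93
f 104 91 92
f 104 92 93



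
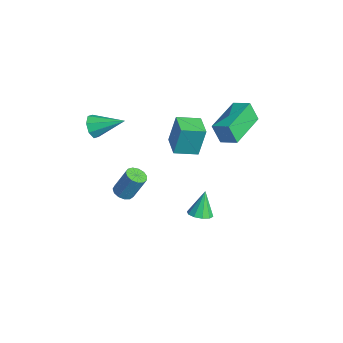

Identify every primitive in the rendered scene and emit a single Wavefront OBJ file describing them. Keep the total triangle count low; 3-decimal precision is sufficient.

v -3.669 0.365 -1.139
v -3.654 0.752 0.486
v -3.517 1.582 -1.43
v -3.501 1.968 0.195
v -2.399 0.212 -1.115
v -2.383 0.598 0.51
v -2.246 1.428 -1.406
v -2.231 1.815 0.219
v 2.226 0.005 -1.753
v 2.806 -0.089 -1.555
v 1.854 0.375 -0.487
v 2.778 0.275 -1.67
v 2.538 0.536 -1.817
v 2.18 0.594 -1.939
v 1.839 0.427 -1.99
v 1.646 0.098 -1.951
v 1.674 -0.266 -1.835
v 1.914 -0.527 -1.689
v 2.272 -0.585 -1.566
v 2.613 -0.418 -1.515
v -2.229 -3.769 2.038
v -1.982 -4.167 2.545
v -1.471 -2.451 2.702
v -1.657 -4.144 2.129
v -1.667 -3.902 1.66
v -2.007 -3.582 1.412
v -2.476 -3.372 1.531
v -2.801 -3.395 1.947
v -2.791 -3.637 2.416
v -2.451 -3.957 2.664
v -3.191 -2.099 -4.133
v -2.891 -1.682 -4.379
v -2.588 -1.084 -2.993
v -2.889 -1.501 -2.747
v -3.193 -1.576 -4.359
v -2.89 -0.977 -2.973
v -3.495 -1.636 -4.267
v -3.192 -1.037 -2.881
v -3.7 -1.843 -4.133
v -3.398 -1.244 -2.747
v -3.744 -2.131 -3.998
v -3.442 -1.533 -2.612
v -3.613 -2.41 -3.907
v -3.31 -1.811 -2.521
v -3.347 -2.589 -3.887
v -3.045 -1.991 -2.501
v -3.032 -2.614 -3.946
v -2.73 -2.015 -2.56
v -2.768 -2.475 -4.063
v -2.465 -1.876 -2.677
v -2.638 -2.216 -4.203
v -2.335 -1.618 -2.817
v -2.684 -1.921 -4.321
v -2.381 -1.322 -2.935
v 0.756 1.467 1.909
v 0.514 1.118 2.956
v -0.684 3.025 2.097
v -0.926 2.676 3.144
v 1.426 2.044 2.256
v 1.184 1.695 3.303
v -0.014 3.602 2.444
v -0.256 3.253 3.491
f 2 4 1
f 5 2 1
f 1 4 3
f 3 5 1
f 2 8 4
f 6 2 5
f 6 8 2
f 4 8 3
f 7 5 3
f 3 8 7
f 7 6 5
f 8 6 7
f 10 9 12
f 10 12 11
f 12 9 13
f 12 13 11
f 13 9 14
f 13 14 11
f 14 9 15
f 14 15 11
f 15 9 16
f 15 16 11
f 16 9 17
f 16 17 11
f 17 9 18
f 17 18 11
f 18 9 19
f 18 19 11
f 19 9 20
f 19 20 11
f 20 9 10
f 20 10 11
f 22 21 24
f 22 24 23
f 24 21 25
f 24 25 23
f 25 21 26
f 25 26 23
f 26 21 27
f 26 27 23
f 27 21 28
f 27 28 23
f 28 21 29
f 28 29 23
f 29 21 30
f 29 30 23
f 30 21 22
f 30 22 23
f 32 31 35
f 32 35 33
f 33 35 36
f 33 36 34
f 35 31 37
f 35 37 36
f 36 37 38
f 36 38 34
f 37 31 39
f 37 39 38
f 38 39 40
f 38 40 34
f 39 31 41
f 39 41 40
f 40 41 42
f 40 42 34
f 41 31 43
f 41 43 42
f 42 43 44
f 42 44 34
f 43 31 45
f 43 45 44
f 44 45 46
f 44 46 34
f 45 31 47
f 45 47 46
f 46 47 48
f 46 48 34
f 47 31 49
f 47 49 48
f 48 49 50
f 48 50 34
f 49 31 51
f 49 51 50
f 50 51 52
f 50 52 34
f 51 31 53
f 51 53 52
f 52 53 54
f 52 54 34
f 53 31 32
f 53 32 54
f 54 32 33
f 54 33 34
f 56 58 55
f 59 56 55
f 55 58 57
f 57 59 55
f 56 62 58
f 60 56 59
f 60 62 56
f 58 62 57
f 61 59 57
f 57 62 61
f 61 60 59
f 62 60 61



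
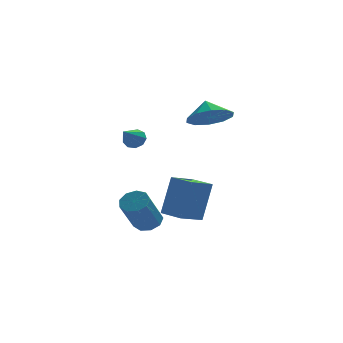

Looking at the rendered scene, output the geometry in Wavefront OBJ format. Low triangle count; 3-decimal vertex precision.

v -0.761 -3.018 -3.748
v -0.254 -2.534 -1.747
v 0.282 -2.236 -4.201
v 0.789 -1.753 -2.2
v 0.031 -4.047 -3.7
v 0.538 -3.564 -1.699
v 1.074 -3.266 -4.153
v 1.581 -2.782 -2.152
v -1.359 -3.239 -4.109
v -0.853 -3.74 -4.214
v -1.515 -4.743 -2.615
v -2.021 -4.241 -2.511
v -0.68 -3.385 -3.92
v -1.342 -4.388 -2.321
v -0.824 -2.962 -3.714
v -1.487 -3.964 -2.115
v -1.219 -2.668 -3.694
v -1.882 -3.67 -2.095
v -1.679 -2.641 -3.867
v -2.342 -3.643 -2.269
v -1.989 -2.894 -4.155
v -2.652 -3.896 -2.556
v -2.004 -3.308 -4.421
v -2.667 -4.311 -2.822
v -1.717 -3.69 -4.541
v -2.38 -4.692 -2.942
v -1.263 -3.861 -4.459
v -1.925 -4.863 -2.861
v -1.877 -2.457 0.638
v -1.435 -2.427 0.996
v -2.443 -3.483 1.422
v -1.716 -2.184 1.111
v -2.073 -2.068 1.005
v -2.338 -2.134 0.727
v -2.388 -2.352 0.407
v -2.198 -2.618 0.195
v -1.859 -2.81 0.19
v -1.527 -2.836 0.394
v -1.36 -2.685 0.713
v 1.412 -3.146 2.056
v 2.461 -2.824 1.975
v 1.268 -2.474 2.864
v 2.086 -2.423 1.574
v 1.454 -2.297 1.358
v 0.806 -2.497 1.408
v 0.389 -2.944 1.706
v 0.363 -3.468 2.138
v 0.738 -3.869 2.539
v 1.37 -3.994 2.755
v 2.018 -3.795 2.705
v 2.435 -3.348 2.407
f 2 4 1
f 5 2 1
f 1 4 3
f 3 5 1
f 2 8 4
f 6 2 5
f 6 8 2
f 4 8 3
f 7 5 3
f 3 8 7
f 7 6 5
f 8 6 7
f 10 9 13
f 10 13 11
f 11 13 14
f 11 14 12
f 13 9 15
f 13 15 14
f 14 15 16
f 14 16 12
f 15 9 17
f 15 17 16
f 16 17 18
f 16 18 12
f 17 9 19
f 17 19 18
f 18 19 20
f 18 20 12
f 19 9 21
f 19 21 20
f 20 21 22
f 20 22 12
f 21 9 23
f 21 23 22
f 22 23 24
f 22 24 12
f 23 9 25
f 23 25 24
f 24 25 26
f 24 26 12
f 25 9 27
f 25 27 26
f 26 27 28
f 26 28 12
f 27 9 10
f 27 10 28
f 28 10 11
f 28 11 12
f 30 29 32
f 30 32 31
f 32 29 33
f 32 33 31
f 33 29 34
f 33 34 31
f 34 29 35
f 34 35 31
f 35 29 36
f 35 36 31
f 36 29 37
f 36 37 31
f 37 29 38
f 37 38 31
f 38 29 39
f 38 39 31
f 39 29 30
f 39 30 31
f 41 40 43
f 41 43 42
f 43 40 44
f 43 44 42
f 44 40 45
f 44 45 42
f 45 40 46
f 45 46 42
f 46 40 47
f 46 47 42
f 47 40 48
f 47 48 42
f 48 40 49
f 48 49 42
f 49 40 50
f 49 50 42
f 50 40 51
f 50 51 42
f 51 40 41
f 51 41 42



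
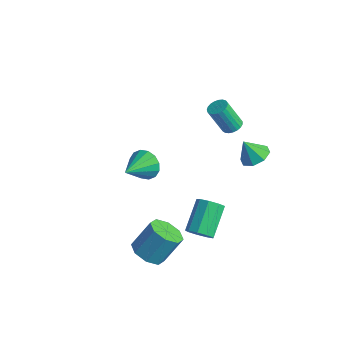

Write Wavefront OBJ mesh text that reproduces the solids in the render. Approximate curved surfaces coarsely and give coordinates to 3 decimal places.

v 0.843 2.274 2.529
v 1.398 2.37 2.738
v 0.911 1.741 4.319
v 0.357 1.646 4.111
v 1.285 2.587 2.789
v 0.798 1.958 4.371
v 1.096 2.749 2.796
v 0.609 2.121 4.377
v 0.863 2.829 2.756
v 0.376 2.201 4.337
v 0.627 2.814 2.677
v 0.14 2.185 4.259
v 0.428 2.705 2.573
v -0.059 2.076 4.154
v 0.301 2.522 2.461
v -0.186 1.893 4.042
v 0.268 2.296 2.361
v -0.219 1.667 3.942
v 0.334 2.066 2.29
v -0.152 1.437 3.871
v 0.489 1.872 2.26
v 0.002 1.243 3.842
v 0.704 1.748 2.277
v 0.218 1.119 3.859
v 0.944 1.715 2.338
v 0.458 1.086 3.919
v 1.166 1.778 2.431
v 0.68 1.15 4.013
v 1.333 1.928 2.542
v 0.846 1.299 4.124
v 1.415 2.137 2.65
v 0.928 1.508 4.232
v -2.431 -0.991 -1.338
v -2.06 -0.565 -0.55
v -1.949 -2.629 -0.682
v -2.539 -0.66 -0.433
v -2.989 -0.843 -0.559
v -3.29 -1.066 -0.893
v -3.361 -1.268 -1.347
v -3.183 -1.397 -1.799
v -2.803 -1.416 -2.127
v -2.324 -1.322 -2.244
v -1.874 -1.139 -2.118
v -1.573 -0.916 -1.783
v -1.502 -0.713 -1.33
v -1.68 -0.585 -0.878
v 2.31 2.637 0.866
v 2.909 1.992 0.851
v 1.85 2.183 1.994
v 3.133 2.545 1.165
v 2.875 3.151 1.303
v 2.286 3.456 1.186
v 1.711 3.281 0.881
v 1.487 2.729 0.567
v 1.746 2.122 0.429
v 2.334 1.817 0.546
v 2.296 -4.39 -3.089
v 3.011 -5.036 -2.822
v 3.339 -4.056 -1.324
v 2.624 -3.41 -1.591
v 3.28 -4.465 -3.255
v 3.607 -3.485 -1.757
v 2.972 -3.85 -3.59
v 3.299 -2.869 -2.092
v 2.269 -3.551 -3.632
v 2.596 -2.571 -2.134
v 1.581 -3.744 -3.356
v 1.909 -2.764 -1.858
v 1.313 -4.315 -2.923
v 1.64 -3.335 -1.425
v 1.621 -4.931 -2.588
v 1.948 -3.95 -1.09
v 2.324 -5.229 -2.546
v 2.651 -4.249 -1.048
v 2.97 -1.551 -2.782
v 3.612 -1.565 -2.339
v 2.812 -0.183 -1.135
v 2.17 -0.169 -1.578
v 3.664 -1.2 -2.724
v 2.864 0.183 -1.521
v 3.391 -0.999 -3.136
v 2.591 0.384 -1.933
v 2.922 -1.056 -3.383
v 2.122 0.326 -2.179
v 2.475 -1.345 -3.348
v 1.674 0.037 -2.144
v 2.259 -1.731 -3.048
v 1.459 -0.348 -1.845
v 2.377 -2.032 -2.624
v 1.576 -0.65 -1.42
v 2.772 -2.109 -2.273
v 1.971 -0.726 -1.07
v 3.259 -1.924 -2.161
v 2.459 -0.542 -0.957
f 2 1 5
f 2 5 3
f 3 5 6
f 3 6 4
f 5 1 7
f 5 7 6
f 6 7 8
f 6 8 4
f 7 1 9
f 7 9 8
f 8 9 10
f 8 10 4
f 9 1 11
f 9 11 10
f 10 11 12
f 10 12 4
f 11 1 13
f 11 13 12
f 12 13 14
f 12 14 4
f 13 1 15
f 13 15 14
f 14 15 16
f 14 16 4
f 15 1 17
f 15 17 16
f 16 17 18
f 16 18 4
f 17 1 19
f 17 19 18
f 18 19 20
f 18 20 4
f 19 1 21
f 19 21 20
f 20 21 22
f 20 22 4
f 21 1 23
f 21 23 22
f 22 23 24
f 22 24 4
f 23 1 25
f 23 25 24
f 24 25 26
f 24 26 4
f 25 1 27
f 25 27 26
f 26 27 28
f 26 28 4
f 27 1 29
f 27 29 28
f 28 29 30
f 28 30 4
f 29 1 31
f 29 31 30
f 30 31 32
f 30 32 4
f 31 1 2
f 31 2 32
f 32 2 3
f 32 3 4
f 34 33 36
f 34 36 35
f 36 33 37
f 36 37 35
f 37 33 38
f 37 38 35
f 38 33 39
f 38 39 35
f 39 33 40
f 39 40 35
f 40 33 41
f 40 41 35
f 41 33 42
f 41 42 35
f 42 33 43
f 42 43 35
f 43 33 44
f 43 44 35
f 44 33 45
f 44 45 35
f 45 33 46
f 45 46 35
f 46 33 34
f 46 34 35
f 48 47 50
f 48 50 49
f 50 47 51
f 50 51 49
f 51 47 52
f 51 52 49
f 52 47 53
f 52 53 49
f 53 47 54
f 53 54 49
f 54 47 55
f 54 55 49
f 55 47 56
f 55 56 49
f 56 47 48
f 56 48 49
f 58 57 61
f 58 61 59
f 59 61 62
f 59 62 60
f 61 57 63
f 61 63 62
f 62 63 64
f 62 64 60
f 63 57 65
f 63 65 64
f 64 65 66
f 64 66 60
f 65 57 67
f 65 67 66
f 66 67 68
f 66 68 60
f 67 57 69
f 67 69 68
f 68 69 70
f 68 70 60
f 69 57 71
f 69 71 70
f 70 71 72
f 70 72 60
f 71 57 73
f 71 73 72
f 72 73 74
f 72 74 60
f 73 57 58
f 73 58 74
f 74 58 59
f 74 59 60
f 76 75 79
f 76 79 77
f 77 79 80
f 77 80 78
f 79 75 81
f 79 81 80
f 80 81 82
f 80 82 78
f 81 75 83
f 81 83 82
f 82 83 84
f 82 84 78
f 83 75 85
f 83 85 84
f 84 85 86
f 84 86 78
f 85 75 87
f 85 87 86
f 86 87 88
f 86 88 78
f 87 75 89
f 87 89 88
f 88 89 90
f 88 90 78
f 89 75 91
f 89 91 90
f 90 91 92
f 90 92 78
f 91 75 93
f 91 93 92
f 92 93 94
f 92 94 78
f 93 75 76
f 93 76 94
f 94 76 77
f 94 77 78



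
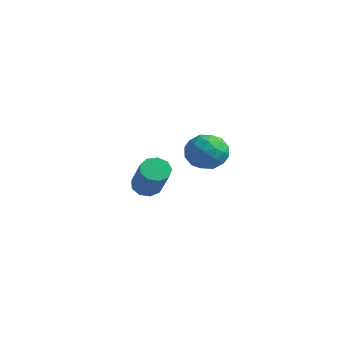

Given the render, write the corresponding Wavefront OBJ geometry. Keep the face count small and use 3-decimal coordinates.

v -0.24 3.026 0.507
v 0.133 3.241 0.233
v 1.213 2.748 1.32
v 0.84 2.534 1.593
v 0.006 3.471 0.463
v 1.087 2.978 1.549
v -0.235 3.493 0.713
v 0.845 3 1.8
v -0.479 3.297 0.867
v 0.601 2.804 1.954
v -0.612 2.974 0.852
v 0.469 2.481 1.939
v -0.57 2.676 0.676
v 0.511 2.183 1.763
v -0.374 2.542 0.42
v 0.706 2.049 1.507
v -0.116 2.634 0.205
v 0.965 2.142 1.292
v 0.084 2.91 0.131
v 1.165 2.418 1.218
v 3.198 2.228 2.907
v 3.631 2.738 3.128
v 3.929 1.442 3.292
v 4.362 1.952 3.513
v 3.743 1.851 3.835
v 3.292 2.337 3.597
v 4.268 1.843 2.823
v 3.817 2.329 2.585
v 4.292 2.5 3.076
v 3.968 2.505 3.701
v 3.592 1.675 2.719
v 3.268 1.68 3.344
v 3.351 2.552 2.984
v 4.209 1.628 3.436
v 3.846 1.568 3.625
v 4.1 1.868 3.755
v 3.151 2.316 3.26
v 3.406 2.616 3.39
v 3.472 2.094 3.805
v 4.154 1.564 3.03
v 4.409 1.864 3.16
v 3.46 2.312 2.665
v 3.714 2.612 2.795
v 4.088 2.086 2.615
v 3.994 2.712 3.083
v 4.423 2.25 3.309
v 4.368 2.186 2.904
v 4.103 2.472 2.764
v 3.803 2.715 3.451
v 4.232 2.253 3.677
v 3.869 2.193 3.866
v 3.604 2.479 3.726
v 4.192 2.575 3.42
v 3.328 1.927 2.743
v 3.757 1.465 2.969
v 3.956 1.701 2.694
v 3.691 1.987 2.554
v 3.137 1.93 3.111
v 3.566 1.468 3.337
v 3.457 1.708 3.656
v 3.192 1.994 3.516
v 3.368 1.605 3
f 2 1 5
f 2 5 3
f 3 5 6
f 3 6 4
f 5 1 7
f 5 7 6
f 6 7 8
f 6 8 4
f 7 1 9
f 7 9 8
f 8 9 10
f 8 10 4
f 9 1 11
f 9 11 10
f 10 11 12
f 10 12 4
f 11 1 13
f 11 13 12
f 12 13 14
f 12 14 4
f 13 1 15
f 13 15 14
f 14 15 16
f 14 16 4
f 15 1 17
f 15 17 16
f 16 17 18
f 16 18 4
f 17 1 19
f 17 19 18
f 18 19 20
f 18 20 4
f 19 1 2
f 19 2 20
f 20 2 3
f 20 3 4
f 21 58 37
f 58 32 61
f 37 61 26
f 58 61 37
f 21 37 33
f 37 26 38
f 33 38 22
f 37 38 33
f 21 33 42
f 33 22 43
f 42 43 28
f 33 43 42
f 21 42 54
f 42 28 57
f 54 57 31
f 42 57 54
f 21 54 58
f 54 31 62
f 58 62 32
f 54 62 58
f 22 38 49
f 38 26 52
f 49 52 30
f 38 52 49
f 26 61 39
f 61 32 60
f 39 60 25
f 61 60 39
f 32 62 59
f 62 31 55
f 59 55 23
f 62 55 59
f 31 57 56
f 57 28 44
f 56 44 27
f 57 44 56
f 28 43 48
f 43 22 45
f 48 45 29
f 43 45 48
f 24 50 36
f 50 30 51
f 36 51 25
f 50 51 36
f 24 36 34
f 36 25 35
f 34 35 23
f 36 35 34
f 24 34 41
f 34 23 40
f 41 40 27
f 34 40 41
f 24 41 46
f 41 27 47
f 46 47 29
f 41 47 46
f 24 46 50
f 46 29 53
f 50 53 30
f 46 53 50
f 25 51 39
f 51 30 52
f 39 52 26
f 51 52 39
f 23 35 59
f 35 25 60
f 59 60 32
f 35 60 59
f 27 40 56
f 40 23 55
f 56 55 31
f 40 55 56
f 29 47 48
f 47 27 44
f 48 44 28
f 47 44 48
f 30 53 49
f 53 29 45
f 49 45 22
f 53 45 49



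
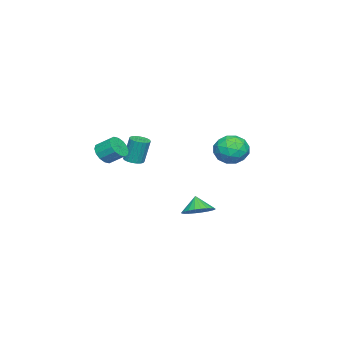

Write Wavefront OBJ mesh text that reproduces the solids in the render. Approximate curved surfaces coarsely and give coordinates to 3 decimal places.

v 0.789 2.136 -4.467
v 1.703 1.88 -4.153
v 0.351 1.764 -3.493
v 1.679 2.247 -4.024
v 1.518 2.598 -3.962
v 1.247 2.878 -3.977
v 0.906 3.045 -4.066
v 0.547 3.074 -4.217
v 0.225 2.96 -4.405
v -0.011 2.72 -4.603
v -0.125 2.392 -4.78
v -0.101 2.025 -4.909
v 0.059 1.674 -4.971
v 0.331 1.394 -4.956
v 0.672 1.227 -4.867
v 1.031 1.198 -4.716
v 1.353 1.312 -4.528
v 1.589 1.552 -4.33
v -0.176 -4.262 -1.103
v 0.634 -4.155 -1.248
v 0.627 -3.171 -0.561
v -0.184 -3.278 -0.417
v 0.436 -3.938 -1.561
v 0.428 -2.954 -0.875
v 0.073 -3.808 -1.752
v 0.066 -2.824 -1.065
v -0.356 -3.8 -1.768
v -0.363 -2.815 -1.082
v -0.737 -3.915 -1.607
v -0.744 -2.931 -0.921
v -0.968 -4.123 -1.311
v -0.975 -3.139 -0.624
v -0.987 -4.369 -0.959
v -0.994 -3.385 -0.272
v -0.788 -4.586 -0.645
v -0.796 -3.602 0.041
v -0.426 -4.716 -0.455
v -0.433 -3.732 0.232
v 0.003 -4.725 -0.438
v -0.004 -3.74 0.248
v 0.384 -4.609 -0.599
v 0.377 -3.625 0.087
v 0.615 -4.401 -0.896
v 0.608 -3.417 -0.209
v -2.199 -3.269 -2.153
v -1.84 -3.793 -2.015
v -1.942 -3.415 -0.309
v -2.301 -2.891 -0.447
v -1.651 -3.602 -2.046
v -1.754 -3.224 -0.34
v -1.557 -3.354 -2.095
v -1.659 -2.975 -0.39
v -1.574 -3.091 -2.155
v -1.676 -2.712 -0.449
v -1.699 -2.859 -2.214
v -1.801 -2.48 -0.508
v -1.91 -2.697 -2.262
v -2.013 -2.319 -0.557
v -2.171 -2.635 -2.292
v -2.274 -2.256 -0.587
v -2.437 -2.683 -2.297
v -2.54 -2.304 -0.592
v -2.662 -2.831 -2.278
v -2.765 -2.453 -0.573
v -2.807 -3.056 -2.237
v -2.91 -2.677 -0.531
v -2.846 -3.318 -2.181
v -2.949 -2.939 -0.476
v -2.774 -3.571 -2.12
v -2.876 -3.192 -0.415
v -2.602 -3.772 -2.065
v -2.704 -3.393 -0.36
v -2.36 -3.886 -2.025
v -2.463 -3.507 -0.32
v -2.09 -3.894 -2.007
v -2.193 -3.515 -0.302
v 0.114 4.642 -0.259
v 1.107 4.766 0.231
v -0.227 3.214 0.789
v 0.766 3.338 1.279
v -0.038 4.091 1.451
v 0.173 4.973 0.803
v 0.707 3.007 0.217
v 0.918 3.889 -0.431
v 1.474 3.755 0.526
v 1.013 4.425 1.288
v -0.133 3.555 -0.268
v -0.594 4.225 0.494
v 0.64 4.829 -0.106
v 0.24 3.151 1.126
v -0.233 3.593 1.227
v 0.351 3.666 1.515
v 0.091 4.951 0.23
v 0.675 5.024 0.519
v 0.002 4.627 1.235
v 0.205 2.956 0.501
v 0.789 3.029 0.79
v 0.529 4.314 -0.495
v 1.113 4.387 -0.207
v 0.878 3.353 -0.215
v 1.439 4.308 0.355
v 1.239 3.469 0.971
v 1.205 3.274 0.347
v 1.328 3.793 -0.034
v 1.169 4.702 0.804
v 0.969 3.862 1.42
v 0.496 4.305 1.521
v 0.62 4.823 1.14
v 1.384 4.108 0.977
v -0.089 4.118 -0.4
v -0.289 3.278 0.216
v 0.26 3.157 -0.12
v 0.384 3.675 -0.501
v -0.359 4.511 0.049
v -0.559 3.672 0.665
v -0.448 4.187 1.054
v -0.325 4.706 0.673
v -0.504 3.872 0.043
f 2 1 4
f 2 4 3
f 4 1 5
f 4 5 3
f 5 1 6
f 5 6 3
f 6 1 7
f 6 7 3
f 7 1 8
f 7 8 3
f 8 1 9
f 8 9 3
f 9 1 10
f 9 10 3
f 10 1 11
f 10 11 3
f 11 1 12
f 11 12 3
f 12 1 13
f 12 13 3
f 13 1 14
f 13 14 3
f 14 1 15
f 14 15 3
f 15 1 16
f 15 16 3
f 16 1 17
f 16 17 3
f 17 1 18
f 17 18 3
f 18 1 2
f 18 2 3
f 20 19 23
f 20 23 21
f 21 23 24
f 21 24 22
f 23 19 25
f 23 25 24
f 24 25 26
f 24 26 22
f 25 19 27
f 25 27 26
f 26 27 28
f 26 28 22
f 27 19 29
f 27 29 28
f 28 29 30
f 28 30 22
f 29 19 31
f 29 31 30
f 30 31 32
f 30 32 22
f 31 19 33
f 31 33 32
f 32 33 34
f 32 34 22
f 33 19 35
f 33 35 34
f 34 35 36
f 34 36 22
f 35 19 37
f 35 37 36
f 36 37 38
f 36 38 22
f 37 19 39
f 37 39 38
f 38 39 40
f 38 40 22
f 39 19 41
f 39 41 40
f 40 41 42
f 40 42 22
f 41 19 43
f 41 43 42
f 42 43 44
f 42 44 22
f 43 19 20
f 43 20 44
f 44 20 21
f 44 21 22
f 46 45 49
f 46 49 47
f 47 49 50
f 47 50 48
f 49 45 51
f 49 51 50
f 50 51 52
f 50 52 48
f 51 45 53
f 51 53 52
f 52 53 54
f 52 54 48
f 53 45 55
f 53 55 54
f 54 55 56
f 54 56 48
f 55 45 57
f 55 57 56
f 56 57 58
f 56 58 48
f 57 45 59
f 57 59 58
f 58 59 60
f 58 60 48
f 59 45 61
f 59 61 60
f 60 61 62
f 60 62 48
f 61 45 63
f 61 63 62
f 62 63 64
f 62 64 48
f 63 45 65
f 63 65 64
f 64 65 66
f 64 66 48
f 65 45 67
f 65 67 66
f 66 67 68
f 66 68 48
f 67 45 69
f 67 69 68
f 68 69 70
f 68 70 48
f 69 45 71
f 69 71 70
f 70 71 72
f 70 72 48
f 71 45 73
f 71 73 72
f 72 73 74
f 72 74 48
f 73 45 75
f 73 75 74
f 74 75 76
f 74 76 48
f 75 45 46
f 75 46 76
f 76 46 47
f 76 47 48
f 77 114 93
f 114 88 117
f 93 117 82
f 114 117 93
f 77 93 89
f 93 82 94
f 89 94 78
f 93 94 89
f 77 89 98
f 89 78 99
f 98 99 84
f 89 99 98
f 77 98 110
f 98 84 113
f 110 113 87
f 98 113 110
f 77 110 114
f 110 87 118
f 114 118 88
f 110 118 114
f 78 94 105
f 94 82 108
f 105 108 86
f 94 108 105
f 82 117 95
f 117 88 116
f 95 116 81
f 117 116 95
f 88 118 115
f 118 87 111
f 115 111 79
f 118 111 115
f 87 113 112
f 113 84 100
f 112 100 83
f 113 100 112
f 84 99 104
f 99 78 101
f 104 101 85
f 99 101 104
f 80 106 92
f 106 86 107
f 92 107 81
f 106 107 92
f 80 92 90
f 92 81 91
f 90 91 79
f 92 91 90
f 80 90 97
f 90 79 96
f 97 96 83
f 90 96 97
f 80 97 102
f 97 83 103
f 102 103 85
f 97 103 102
f 80 102 106
f 102 85 109
f 106 109 86
f 102 109 106
f 81 107 95
f 107 86 108
f 95 108 82
f 107 108 95
f 79 91 115
f 91 81 116
f 115 116 88
f 91 116 115
f 83 96 112
f 96 79 111
f 112 111 87
f 96 111 112
f 85 103 104
f 103 83 100
f 104 100 84
f 103 100 104
f 86 109 105
f 109 85 101
f 105 101 78
f 109 101 105



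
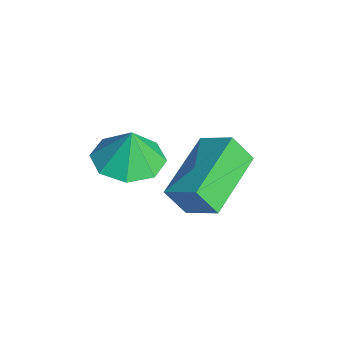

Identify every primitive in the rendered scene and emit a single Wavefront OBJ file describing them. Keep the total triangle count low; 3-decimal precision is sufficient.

v 1.199 2.972 -1.184
v 1.054 2.476 -0.423
v -0.219 4.188 -0.659
v -0.363 3.692 0.102
v 1.903 3.568 -0.662
v 1.759 3.072 0.099
v 0.486 4.784 -0.137
v 0.341 4.288 0.624
v 0.533 1.755 0.544
v 0.992 0.981 0.546
v 0.647 1.825 1.576
v 1.401 1.529 0.464
v 1.302 2.21 0.429
v 0.752 2.624 0.462
v 0.075 2.53 0.542
v -0.334 1.981 0.624
v -0.235 1.301 0.659
v 0.315 0.886 0.627
f 2 4 1
f 5 2 1
f 1 4 3
f 3 5 1
f 2 8 4
f 6 2 5
f 6 8 2
f 4 8 3
f 7 5 3
f 3 8 7
f 7 6 5
f 8 6 7
f 10 9 12
f 10 12 11
f 12 9 13
f 12 13 11
f 13 9 14
f 13 14 11
f 14 9 15
f 14 15 11
f 15 9 16
f 15 16 11
f 16 9 17
f 16 17 11
f 17 9 18
f 17 18 11
f 18 9 10
f 18 10 11



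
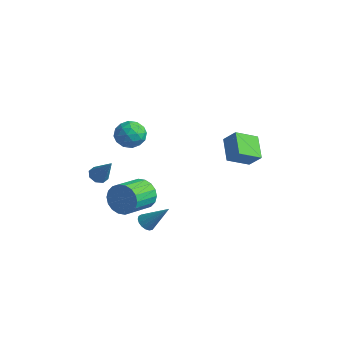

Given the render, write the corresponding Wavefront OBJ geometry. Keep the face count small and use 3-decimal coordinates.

v 0.402 -3.169 -4.409
v 0.878 -3.116 -4.818
v 1.558 -2.451 -2.971
v 0.737 -2.85 -4.837
v 0.518 -2.657 -4.758
v 0.274 -2.582 -4.599
v 0.058 -2.641 -4.396
v -0.078 -2.821 -4.197
v -0.105 -3.08 -4.046
v -0.016 -3.36 -3.978
v 0.169 -3.596 -4.009
v 0.408 -3.734 -4.132
v 0.645 -3.743 -4.318
v 0.826 -3.62 -4.525
v 0.91 -3.394 -4.706
v -3.209 -1.876 1.214
v -2.652 -1.022 1.232
v -1.828 -2.778 1.288
v -1.271 -1.924 1.306
v -1.853 -2.171 2.107
v -2.706 -1.614 2.061
v -1.774 -2.186 0.459
v -2.627 -1.629 0.413
v -1.765 -1.214 0.765
v -1.814 -1.204 1.784
v -2.666 -2.596 0.736
v -2.715 -2.586 1.755
v -3.051 -1.37 1.216
v -1.429 -2.43 1.304
v -1.77 -2.575 1.774
v -1.443 -2.073 1.785
v -3.083 -1.718 1.704
v -2.756 -1.216 1.715
v -2.286 -1.891 2.229
v -1.724 -2.584 0.805
v -1.397 -2.082 0.816
v -3.037 -1.727 0.735
v -2.71 -1.225 0.746
v -2.194 -1.909 0.291
v -2.203 -0.981 0.953
v -1.392 -1.511 0.997
v -1.687 -1.665 0.498
v -2.189 -1.338 0.471
v -2.231 -0.975 1.552
v -1.42 -1.505 1.595
v -1.762 -1.65 2.066
v -2.263 -1.323 2.039
v -1.71 -1.088 1.277
v -3.06 -2.295 0.925
v -2.249 -2.825 0.968
v -2.217 -2.477 0.481
v -2.718 -2.15 0.454
v -3.088 -2.289 1.523
v -2.277 -2.819 1.567
v -2.291 -2.462 2.049
v -2.793 -2.135 2.022
v -2.77 -2.712 1.243
v -0.181 -2.961 -2.306
v 0.247 -2.599 -1.394
v 0.548 -4.397 -0.822
v 0.121 -4.759 -1.734
v -0.215 -2.642 -1.286
v 0.086 -4.439 -0.713
v -0.67 -2.748 -1.379
v -0.369 -4.545 -0.806
v -1.028 -2.896 -1.656
v -0.727 -4.693 -1.083
v -1.218 -3.057 -2.062
v -0.917 -4.854 -1.489
v -1.203 -3.199 -2.516
v -0.901 -4.997 -1.943
v -0.985 -3.294 -2.929
v -0.684 -5.092 -2.356
v -0.608 -3.323 -3.218
v -0.307 -5.121 -2.646
v -0.146 -3.281 -3.327
v 0.155 -5.078 -2.754
v 0.309 -3.175 -3.234
v 0.61 -4.972 -2.661
v 0.667 -3.027 -2.957
v 0.968 -4.824 -2.384
v 0.857 -2.866 -2.551
v 1.158 -4.663 -1.978
v 0.841 -2.723 -2.097
v 1.143 -4.521 -1.524
v 0.624 -2.628 -1.684
v 0.925 -4.426 -1.111
v -2.682 -4.006 -1.454
v -2.169 -4.115 -1.82
v -1.558 -3.974 0.114
v -2.261 -3.638 -1.764
v -2.6 -3.376 -1.526
v -2.987 -3.484 -1.246
v -3.196 -3.897 -1.088
v -3.104 -4.375 -1.144
v -2.765 -4.637 -1.382
v -2.377 -4.529 -1.662
v 0.461 3.021 -0.161
v 1.24 3.235 0.726
v 0.971 4.395 -0.94
v 1.75 4.609 -0.053
v 1.65 2.111 -0.987
v 2.429 2.325 -0.1
v 2.16 3.485 -1.766
v 2.939 3.699 -0.879
f 2 1 4
f 2 4 3
f 4 1 5
f 4 5 3
f 5 1 6
f 5 6 3
f 6 1 7
f 6 7 3
f 7 1 8
f 7 8 3
f 8 1 9
f 8 9 3
f 9 1 10
f 9 10 3
f 10 1 11
f 10 11 3
f 11 1 12
f 11 12 3
f 12 1 13
f 12 13 3
f 13 1 14
f 13 14 3
f 14 1 15
f 14 15 3
f 15 1 2
f 15 2 3
f 16 53 32
f 53 27 56
f 32 56 21
f 53 56 32
f 16 32 28
f 32 21 33
f 28 33 17
f 32 33 28
f 16 28 37
f 28 17 38
f 37 38 23
f 28 38 37
f 16 37 49
f 37 23 52
f 49 52 26
f 37 52 49
f 16 49 53
f 49 26 57
f 53 57 27
f 49 57 53
f 17 33 44
f 33 21 47
f 44 47 25
f 33 47 44
f 21 56 34
f 56 27 55
f 34 55 20
f 56 55 34
f 27 57 54
f 57 26 50
f 54 50 18
f 57 50 54
f 26 52 51
f 52 23 39
f 51 39 22
f 52 39 51
f 23 38 43
f 38 17 40
f 43 40 24
f 38 40 43
f 19 45 31
f 45 25 46
f 31 46 20
f 45 46 31
f 19 31 29
f 31 20 30
f 29 30 18
f 31 30 29
f 19 29 36
f 29 18 35
f 36 35 22
f 29 35 36
f 19 36 41
f 36 22 42
f 41 42 24
f 36 42 41
f 19 41 45
f 41 24 48
f 45 48 25
f 41 48 45
f 20 46 34
f 46 25 47
f 34 47 21
f 46 47 34
f 18 30 54
f 30 20 55
f 54 55 27
f 30 55 54
f 22 35 51
f 35 18 50
f 51 50 26
f 35 50 51
f 24 42 43
f 42 22 39
f 43 39 23
f 42 39 43
f 25 48 44
f 48 24 40
f 44 40 17
f 48 40 44
f 59 58 62
f 59 62 60
f 60 62 63
f 60 63 61
f 62 58 64
f 62 64 63
f 63 64 65
f 63 65 61
f 64 58 66
f 64 66 65
f 65 66 67
f 65 67 61
f 66 58 68
f 66 68 67
f 67 68 69
f 67 69 61
f 68 58 70
f 68 70 69
f 69 70 71
f 69 71 61
f 70 58 72
f 70 72 71
f 71 72 73
f 71 73 61
f 72 58 74
f 72 74 73
f 73 74 75
f 73 75 61
f 74 58 76
f 74 76 75
f 75 76 77
f 75 77 61
f 76 58 78
f 76 78 77
f 77 78 79
f 77 79 61
f 78 58 80
f 78 80 79
f 79 80 81
f 79 81 61
f 80 58 82
f 80 82 81
f 81 82 83
f 81 83 61
f 82 58 84
f 82 84 83
f 83 84 85
f 83 85 61
f 84 58 86
f 84 86 85
f 85 86 87
f 85 87 61
f 86 58 59
f 86 59 87
f 87 59 60
f 87 60 61
f 89 88 91
f 89 91 90
f 91 88 92
f 91 92 90
f 92 88 93
f 92 93 90
f 93 88 94
f 93 94 90
f 94 88 95
f 94 95 90
f 95 88 96
f 95 96 90
f 96 88 97
f 96 97 90
f 97 88 89
f 97 89 90
f 99 101 98
f 102 99 98
f 98 101 100
f 100 102 98
f 99 105 101
f 103 99 102
f 103 105 99
f 101 105 100
f 104 102 100
f 100 105 104
f 104 103 102
f 105 103 104

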